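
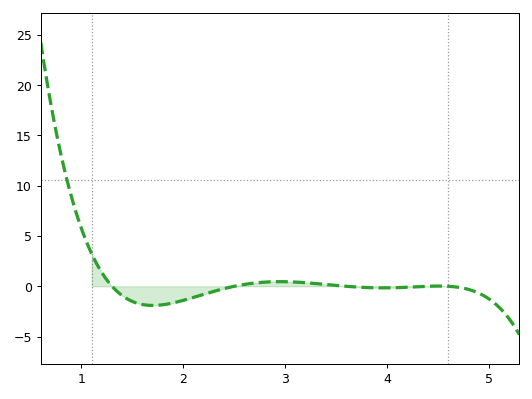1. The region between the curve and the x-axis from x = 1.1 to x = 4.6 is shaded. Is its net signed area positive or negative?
negative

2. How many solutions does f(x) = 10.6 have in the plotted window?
1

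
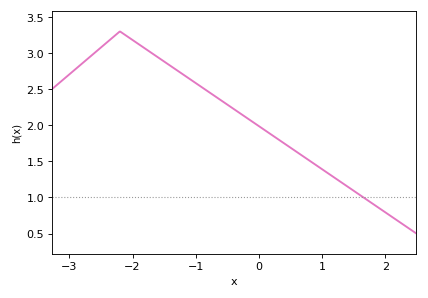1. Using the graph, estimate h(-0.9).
2.5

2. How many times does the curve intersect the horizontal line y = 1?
1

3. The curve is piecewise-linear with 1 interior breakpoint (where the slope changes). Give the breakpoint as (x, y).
(-2.2, 3.3)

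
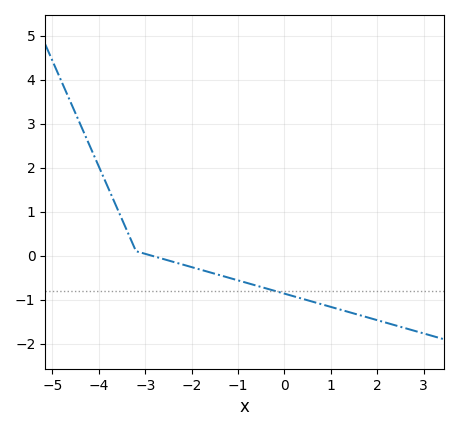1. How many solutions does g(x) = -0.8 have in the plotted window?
1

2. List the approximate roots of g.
-2.87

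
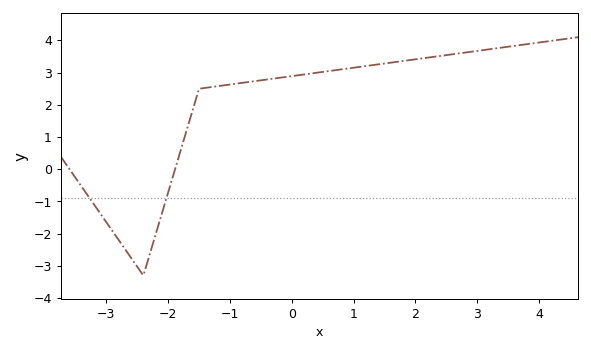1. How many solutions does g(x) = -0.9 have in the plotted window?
2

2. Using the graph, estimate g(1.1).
3.18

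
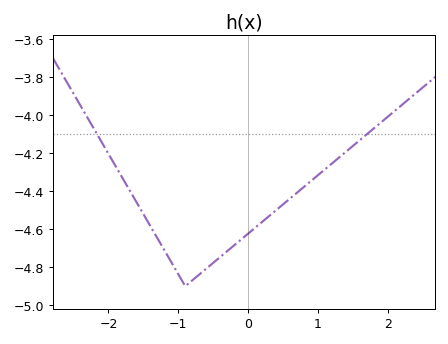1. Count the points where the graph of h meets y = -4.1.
2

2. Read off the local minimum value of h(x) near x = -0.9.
-4.9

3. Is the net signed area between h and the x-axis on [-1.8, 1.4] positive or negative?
negative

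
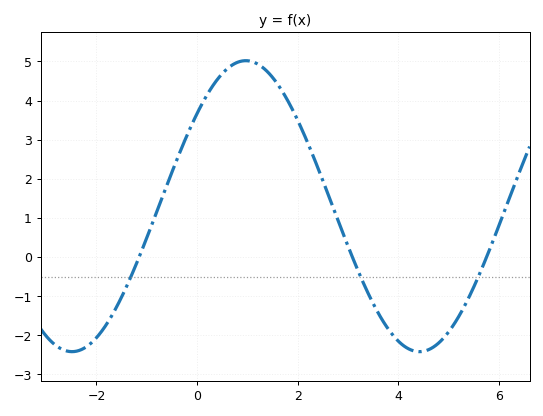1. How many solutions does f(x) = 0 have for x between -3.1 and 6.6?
3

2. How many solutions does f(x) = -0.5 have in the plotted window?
3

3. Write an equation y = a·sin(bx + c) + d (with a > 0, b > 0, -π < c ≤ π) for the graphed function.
y = 3.72sin(0.91x + 0.69) + 1.3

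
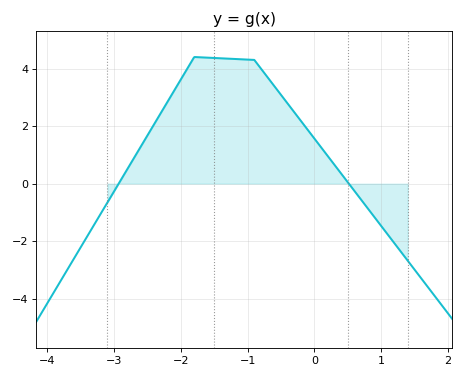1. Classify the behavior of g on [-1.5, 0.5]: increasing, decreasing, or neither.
decreasing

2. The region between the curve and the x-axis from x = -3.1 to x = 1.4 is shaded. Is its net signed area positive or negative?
positive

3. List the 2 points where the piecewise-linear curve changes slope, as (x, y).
(-1.8, 4.4); (-0.9, 4.3)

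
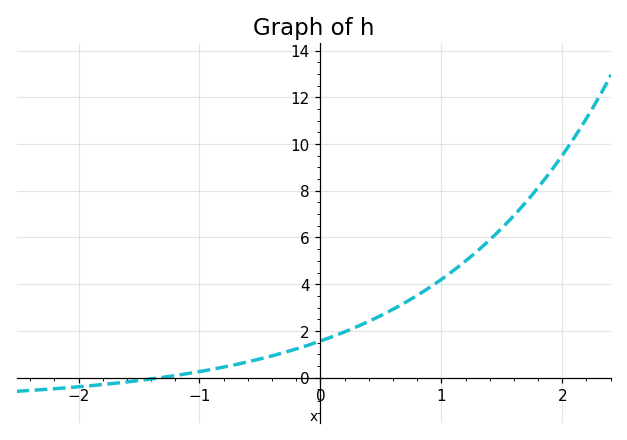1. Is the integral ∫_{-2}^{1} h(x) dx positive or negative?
positive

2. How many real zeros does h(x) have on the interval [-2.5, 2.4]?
1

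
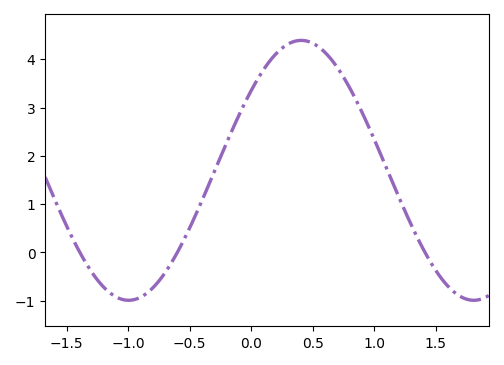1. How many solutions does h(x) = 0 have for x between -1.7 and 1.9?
3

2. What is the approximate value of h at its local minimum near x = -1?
-0.99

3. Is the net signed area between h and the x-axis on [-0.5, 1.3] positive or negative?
positive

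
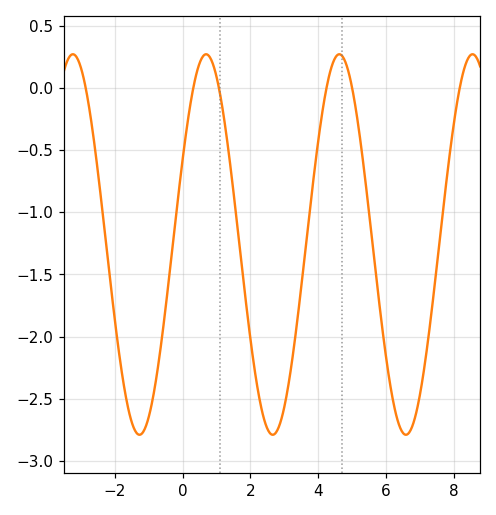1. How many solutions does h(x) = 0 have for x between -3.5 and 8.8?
6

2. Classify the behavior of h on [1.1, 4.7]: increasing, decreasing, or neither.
neither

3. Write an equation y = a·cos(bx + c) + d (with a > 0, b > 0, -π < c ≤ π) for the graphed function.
y = 1.53cos(1.6x - 1.11) - 1.26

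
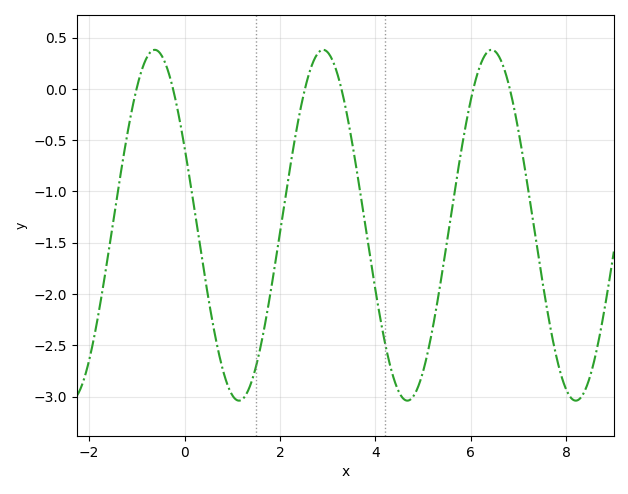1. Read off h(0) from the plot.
-0.571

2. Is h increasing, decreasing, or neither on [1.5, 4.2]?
neither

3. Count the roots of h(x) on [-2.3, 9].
6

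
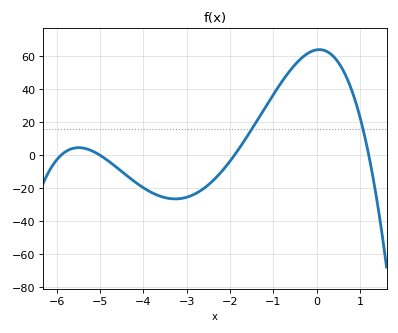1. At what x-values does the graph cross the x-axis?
-6, -5, -2, 1.2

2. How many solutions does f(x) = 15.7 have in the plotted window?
2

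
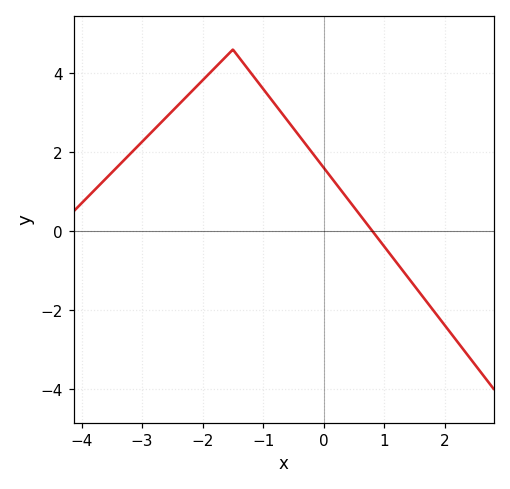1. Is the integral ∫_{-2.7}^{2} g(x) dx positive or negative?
positive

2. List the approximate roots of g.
0.8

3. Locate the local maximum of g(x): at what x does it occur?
-1.5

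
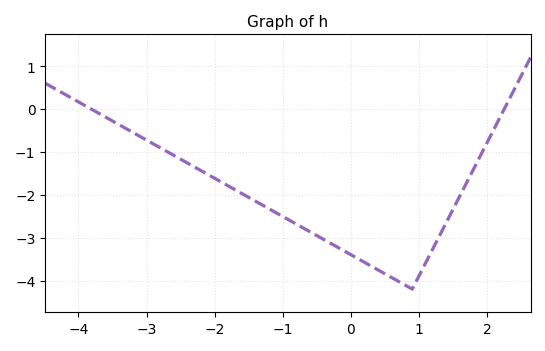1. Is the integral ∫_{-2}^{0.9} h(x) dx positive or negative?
negative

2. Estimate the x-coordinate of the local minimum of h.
0.9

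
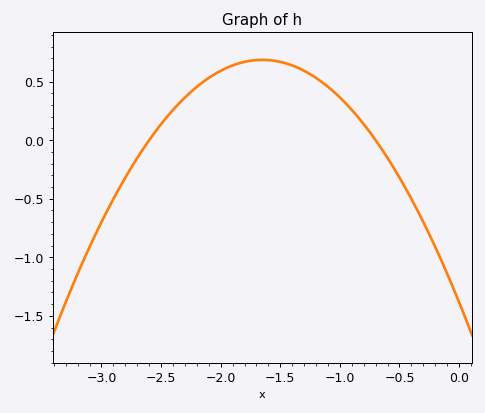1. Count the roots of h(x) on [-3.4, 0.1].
2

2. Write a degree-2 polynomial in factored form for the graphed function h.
y = -0.76(x + 2.6)(x + 0.7)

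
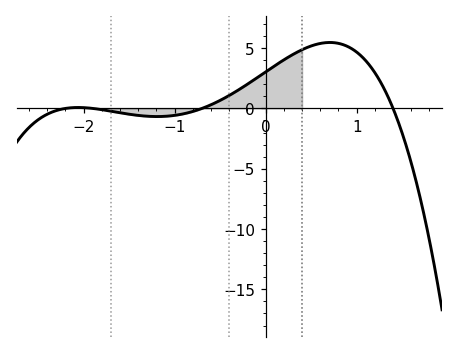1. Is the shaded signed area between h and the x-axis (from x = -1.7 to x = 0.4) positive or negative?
positive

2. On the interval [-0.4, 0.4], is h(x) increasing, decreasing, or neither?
increasing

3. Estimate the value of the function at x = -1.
-0.575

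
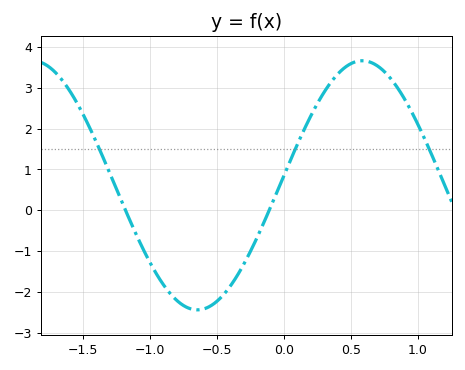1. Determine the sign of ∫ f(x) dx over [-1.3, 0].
negative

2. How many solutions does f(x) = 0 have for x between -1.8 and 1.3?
2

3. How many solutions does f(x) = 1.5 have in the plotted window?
3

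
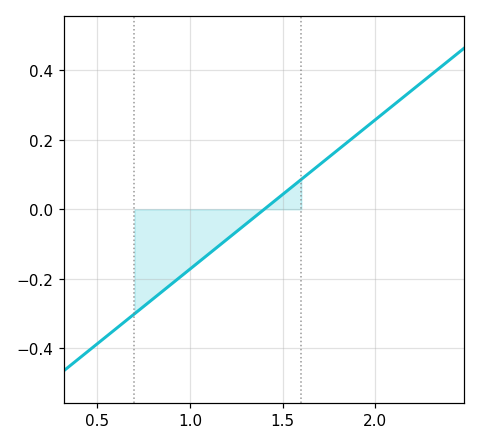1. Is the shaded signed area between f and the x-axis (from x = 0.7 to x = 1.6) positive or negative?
negative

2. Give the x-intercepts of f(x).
1.4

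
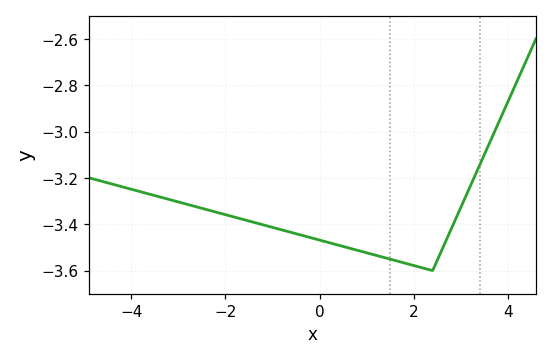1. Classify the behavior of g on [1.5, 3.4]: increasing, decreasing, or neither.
neither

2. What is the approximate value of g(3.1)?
-3.28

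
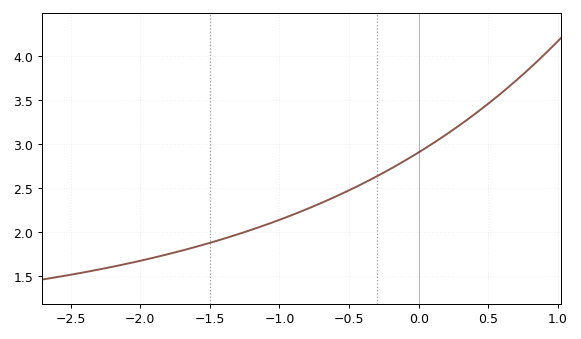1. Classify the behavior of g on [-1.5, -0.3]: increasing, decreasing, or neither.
increasing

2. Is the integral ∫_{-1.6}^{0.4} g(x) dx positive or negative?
positive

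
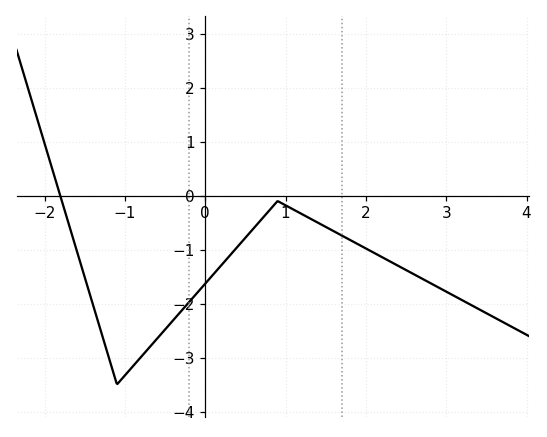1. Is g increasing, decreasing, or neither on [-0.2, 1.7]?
neither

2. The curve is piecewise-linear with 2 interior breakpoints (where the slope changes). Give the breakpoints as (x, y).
(-1.1, -3.5); (0.9, -0.1)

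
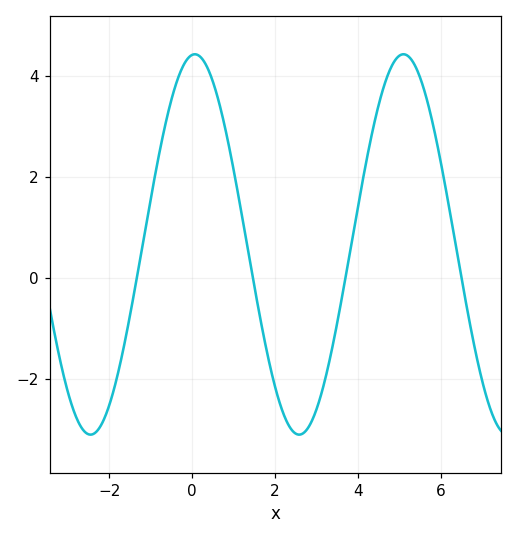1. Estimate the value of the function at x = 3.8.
0.4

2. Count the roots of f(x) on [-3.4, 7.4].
4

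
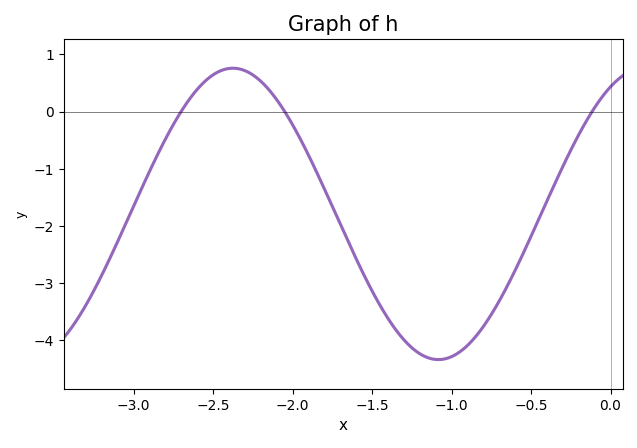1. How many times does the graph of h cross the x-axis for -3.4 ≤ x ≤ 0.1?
3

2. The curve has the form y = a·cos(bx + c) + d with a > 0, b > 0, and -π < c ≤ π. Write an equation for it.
y = 2.55cos(2.43x - 0.51) - 1.79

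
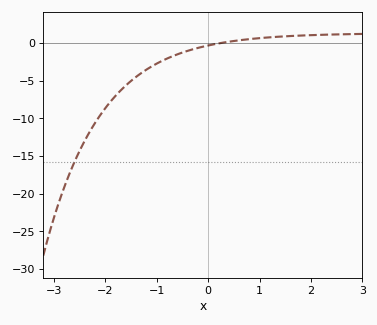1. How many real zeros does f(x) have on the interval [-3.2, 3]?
1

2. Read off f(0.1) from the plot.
0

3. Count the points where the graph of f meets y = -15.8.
1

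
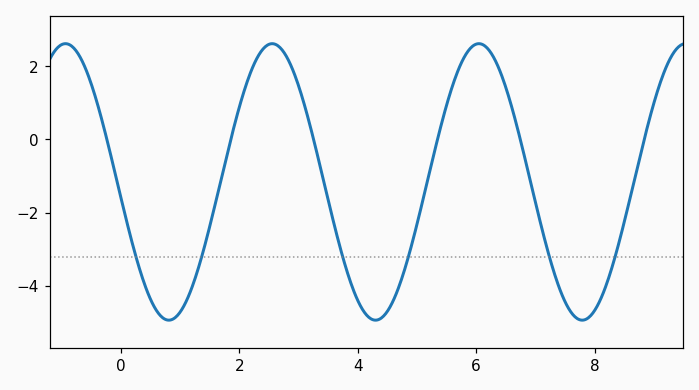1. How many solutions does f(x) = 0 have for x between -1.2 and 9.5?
6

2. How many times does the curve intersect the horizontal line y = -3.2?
6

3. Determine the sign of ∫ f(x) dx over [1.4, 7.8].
negative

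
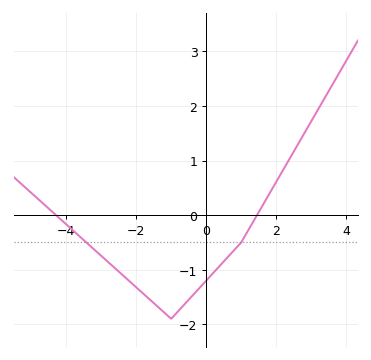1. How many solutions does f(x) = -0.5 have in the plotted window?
2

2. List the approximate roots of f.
-4.2, 1.4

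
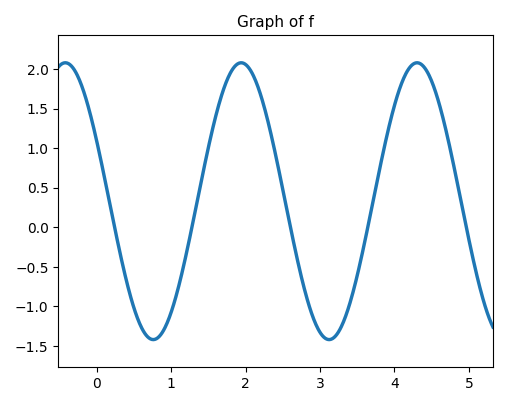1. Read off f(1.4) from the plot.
0.56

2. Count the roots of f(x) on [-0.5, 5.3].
5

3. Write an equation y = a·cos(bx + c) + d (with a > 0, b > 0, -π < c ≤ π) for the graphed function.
y = 1.75cos(2.66x + 1.12) + 0.33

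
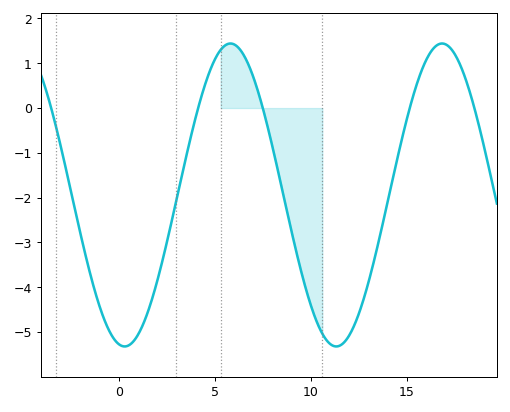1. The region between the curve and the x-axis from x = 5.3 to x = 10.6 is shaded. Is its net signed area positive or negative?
negative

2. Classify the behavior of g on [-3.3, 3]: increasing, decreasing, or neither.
neither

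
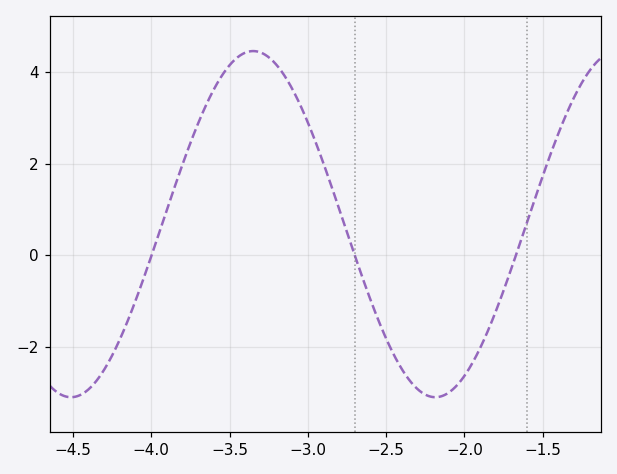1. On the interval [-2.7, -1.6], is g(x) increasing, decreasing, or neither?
neither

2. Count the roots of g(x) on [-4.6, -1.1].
3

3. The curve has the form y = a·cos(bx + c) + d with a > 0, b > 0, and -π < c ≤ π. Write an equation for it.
y = 3.78cos(2.7x + 2.76) + 0.68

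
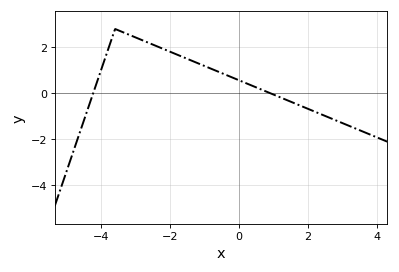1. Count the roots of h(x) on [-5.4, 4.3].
2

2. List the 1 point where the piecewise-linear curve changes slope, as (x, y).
(-3.6, 2.8)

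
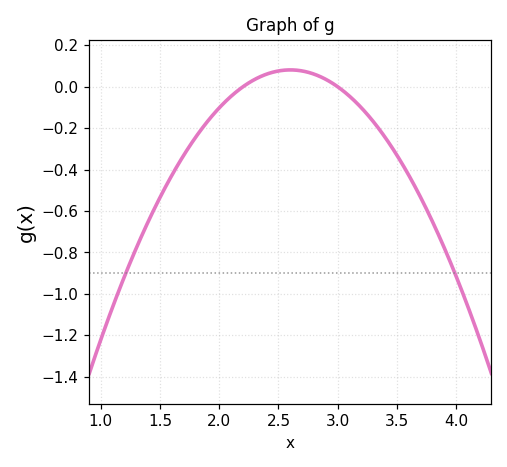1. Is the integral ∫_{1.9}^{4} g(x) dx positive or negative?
negative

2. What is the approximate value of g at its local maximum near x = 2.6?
0.08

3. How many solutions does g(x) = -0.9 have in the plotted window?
2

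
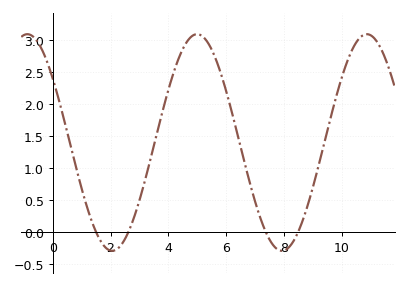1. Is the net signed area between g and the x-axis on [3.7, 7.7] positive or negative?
positive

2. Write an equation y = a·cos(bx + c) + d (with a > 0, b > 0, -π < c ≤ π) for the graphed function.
y = 1.69cos(1.07x + 0.94) + 1.4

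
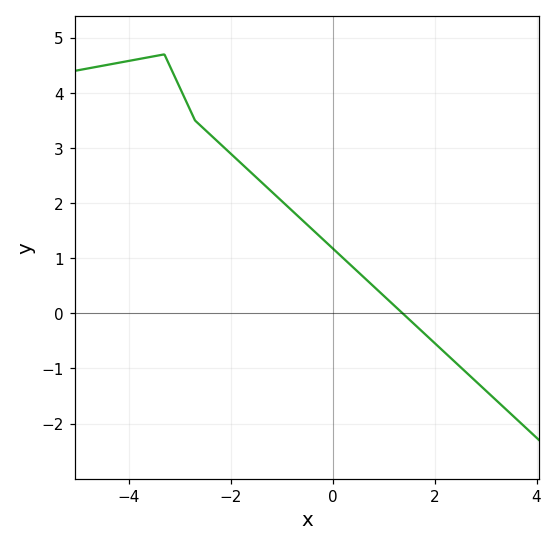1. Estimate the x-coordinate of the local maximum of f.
-3.3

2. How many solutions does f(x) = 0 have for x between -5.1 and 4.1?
1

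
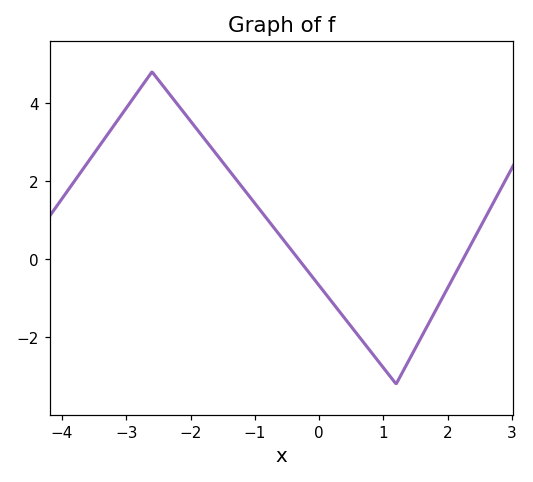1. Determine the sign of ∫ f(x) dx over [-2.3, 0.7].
positive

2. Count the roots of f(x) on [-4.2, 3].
2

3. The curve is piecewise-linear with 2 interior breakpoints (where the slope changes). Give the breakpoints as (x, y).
(-2.6, 4.8); (1.2, -3.2)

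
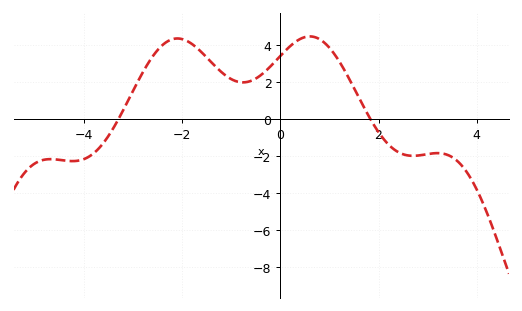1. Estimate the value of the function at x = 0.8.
4.4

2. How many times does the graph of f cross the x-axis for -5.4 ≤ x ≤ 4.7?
2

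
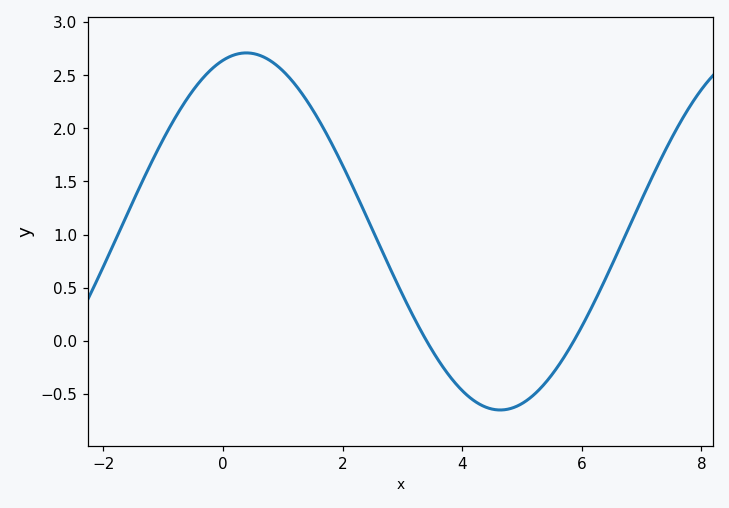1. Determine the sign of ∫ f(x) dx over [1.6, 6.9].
positive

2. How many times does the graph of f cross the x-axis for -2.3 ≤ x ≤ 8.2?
2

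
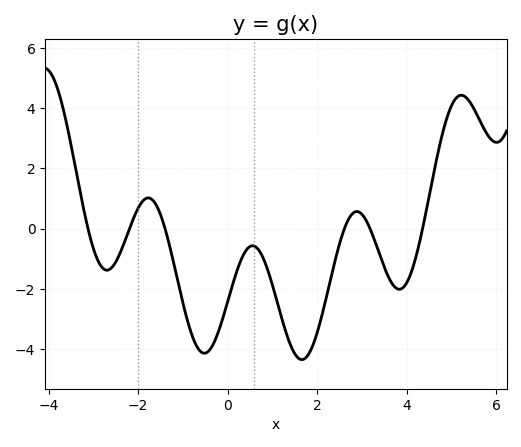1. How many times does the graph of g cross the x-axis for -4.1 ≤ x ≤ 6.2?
6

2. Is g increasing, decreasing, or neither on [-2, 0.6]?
neither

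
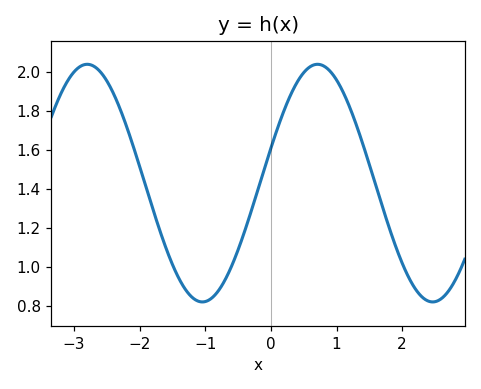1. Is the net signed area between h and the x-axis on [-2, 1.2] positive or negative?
positive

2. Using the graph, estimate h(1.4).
1.64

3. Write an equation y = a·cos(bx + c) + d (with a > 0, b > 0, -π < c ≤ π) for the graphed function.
y = 0.61cos(1.8x - 1.3) + 1.43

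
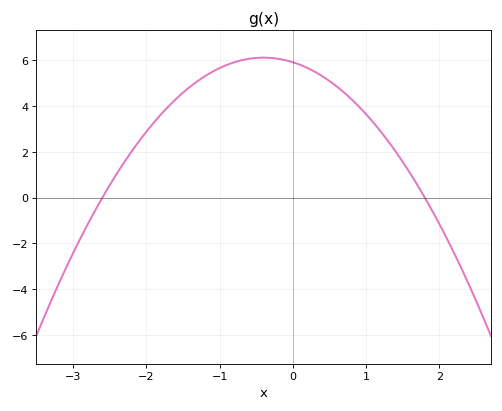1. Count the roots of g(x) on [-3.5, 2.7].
2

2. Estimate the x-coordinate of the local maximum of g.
-0.4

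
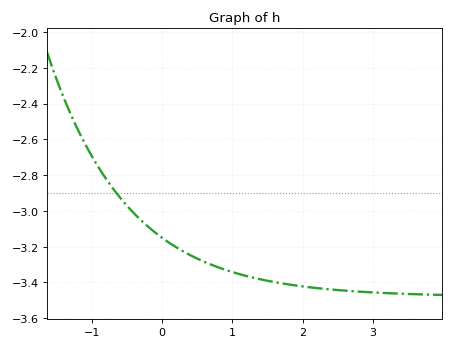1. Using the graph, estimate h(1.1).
-3.35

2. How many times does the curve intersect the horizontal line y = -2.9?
1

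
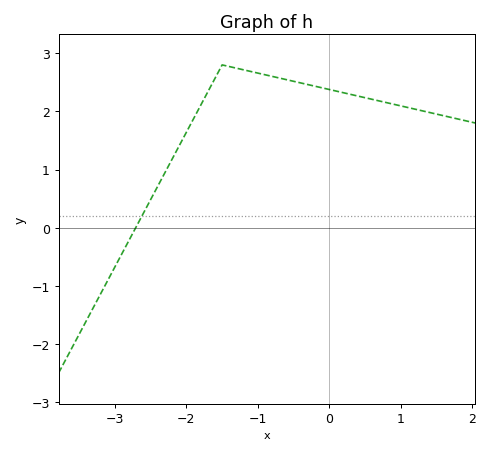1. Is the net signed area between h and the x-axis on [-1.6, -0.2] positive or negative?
positive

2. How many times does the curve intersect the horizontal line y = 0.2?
1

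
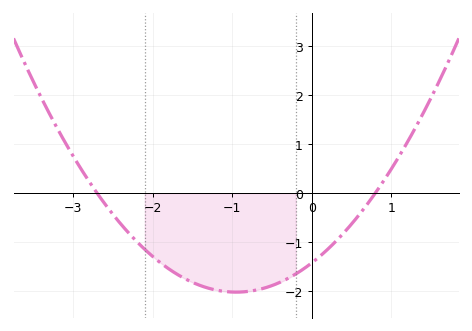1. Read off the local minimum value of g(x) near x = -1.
-2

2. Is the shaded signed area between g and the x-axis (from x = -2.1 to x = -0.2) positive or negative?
negative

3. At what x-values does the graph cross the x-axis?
-2.7, 0.8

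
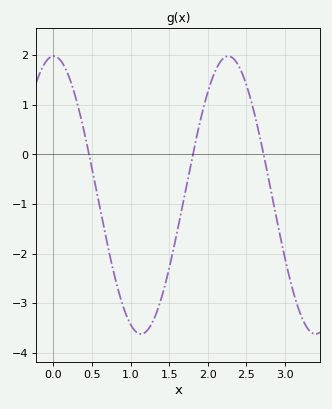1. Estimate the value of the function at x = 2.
1.3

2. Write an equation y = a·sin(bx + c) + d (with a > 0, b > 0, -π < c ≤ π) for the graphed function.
y = 2.8sin(2.8x + 1.6) - 0.82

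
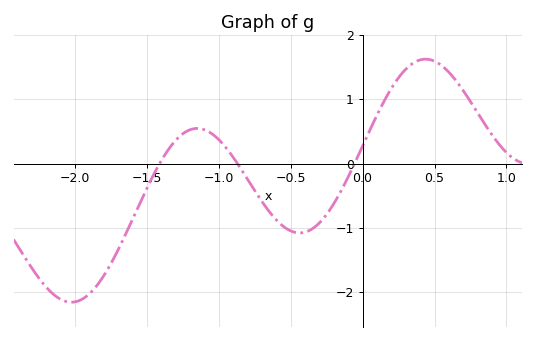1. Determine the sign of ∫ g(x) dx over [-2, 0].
negative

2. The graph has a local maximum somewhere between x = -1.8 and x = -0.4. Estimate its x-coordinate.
-1.15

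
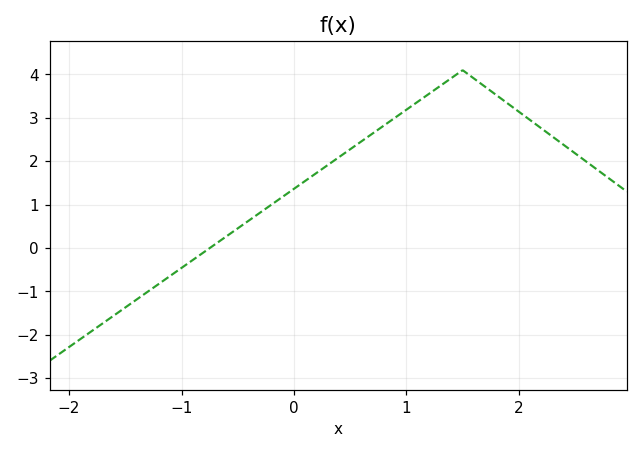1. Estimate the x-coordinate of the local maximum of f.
1.5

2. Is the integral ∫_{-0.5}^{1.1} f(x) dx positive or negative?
positive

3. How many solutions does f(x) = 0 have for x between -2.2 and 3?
1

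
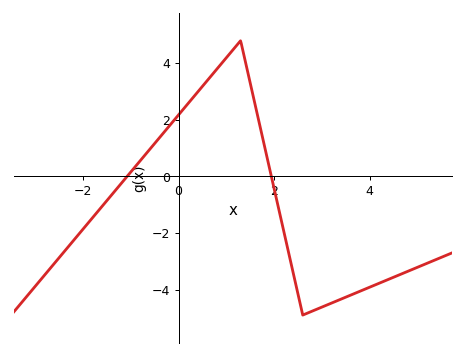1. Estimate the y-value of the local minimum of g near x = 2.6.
-4.8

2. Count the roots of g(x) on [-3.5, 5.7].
2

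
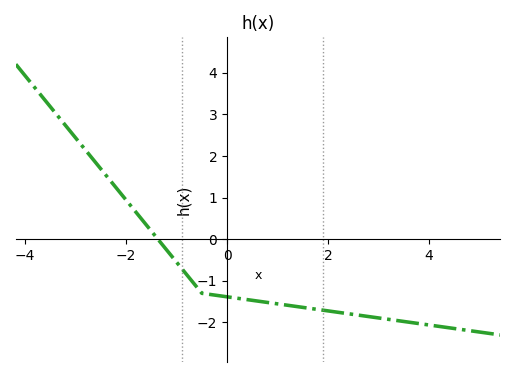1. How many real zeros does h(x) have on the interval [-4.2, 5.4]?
1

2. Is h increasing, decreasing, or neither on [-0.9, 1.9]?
decreasing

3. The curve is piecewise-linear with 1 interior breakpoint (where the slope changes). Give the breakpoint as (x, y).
(-0.5, -1.3)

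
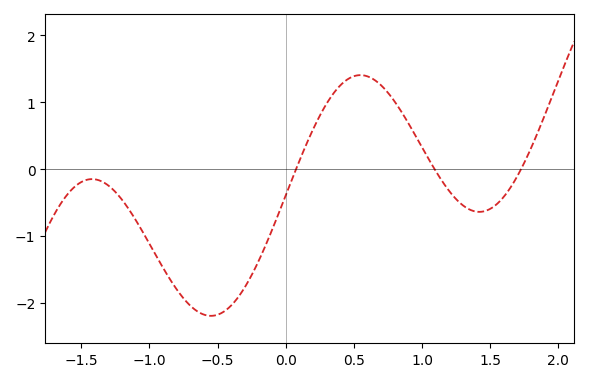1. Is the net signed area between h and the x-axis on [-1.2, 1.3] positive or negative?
negative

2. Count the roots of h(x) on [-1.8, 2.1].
3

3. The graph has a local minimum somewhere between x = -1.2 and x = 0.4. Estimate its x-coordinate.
-0.548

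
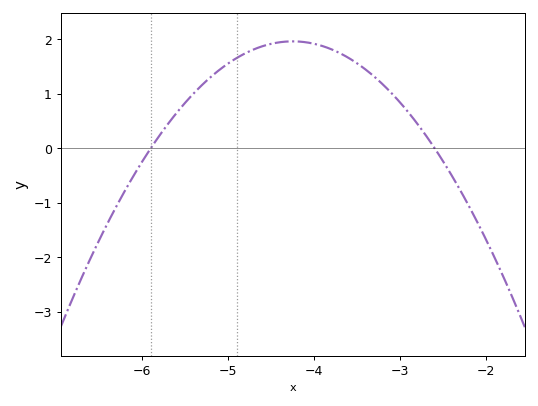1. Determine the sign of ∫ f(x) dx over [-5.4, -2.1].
positive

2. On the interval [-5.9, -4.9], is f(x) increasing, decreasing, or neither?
increasing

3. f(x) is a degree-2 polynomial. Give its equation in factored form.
y = -0.72(x + 5.9)(x + 2.6)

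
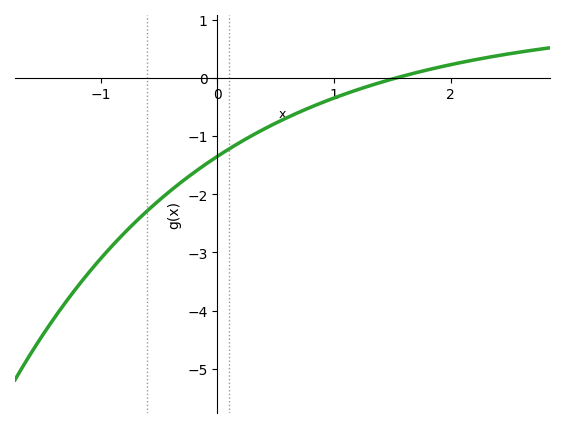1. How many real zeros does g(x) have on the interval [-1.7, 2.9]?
1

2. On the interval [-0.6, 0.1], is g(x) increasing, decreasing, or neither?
increasing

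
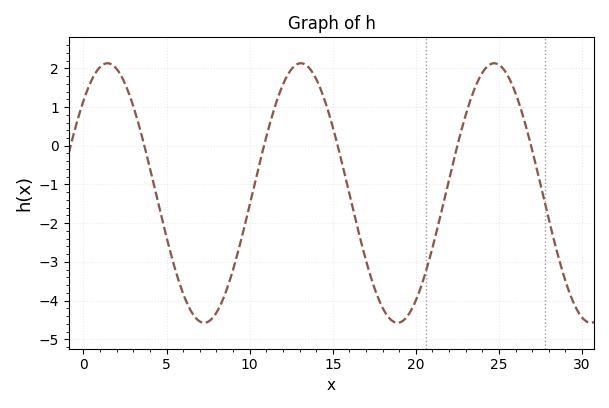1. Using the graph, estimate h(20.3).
-3.65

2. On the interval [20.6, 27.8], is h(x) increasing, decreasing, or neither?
neither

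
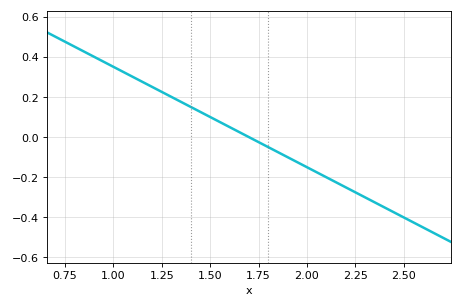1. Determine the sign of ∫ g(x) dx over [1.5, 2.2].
negative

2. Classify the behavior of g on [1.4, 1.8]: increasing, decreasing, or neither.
decreasing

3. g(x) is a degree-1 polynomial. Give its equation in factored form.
y = -0.5(x - 1.7)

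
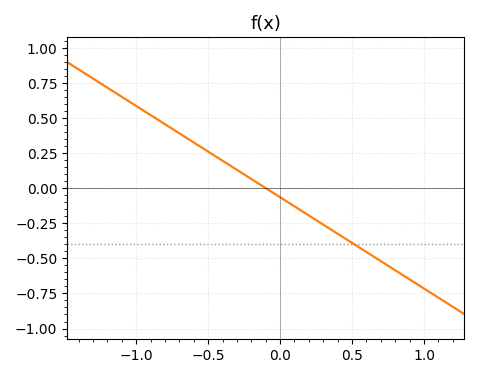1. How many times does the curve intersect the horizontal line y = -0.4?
1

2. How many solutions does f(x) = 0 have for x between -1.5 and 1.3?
1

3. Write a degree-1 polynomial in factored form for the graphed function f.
y = -0.65(x + 0.1)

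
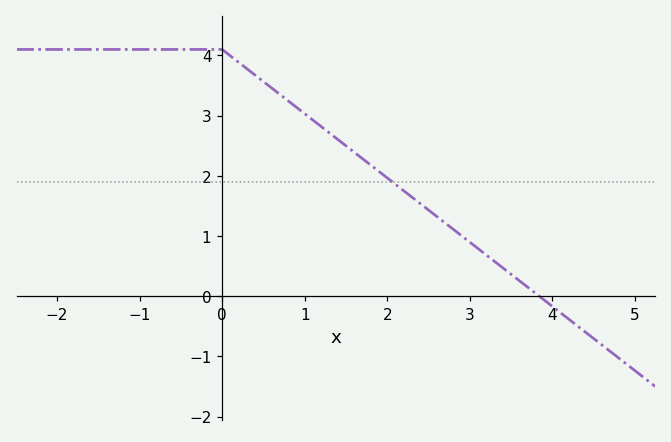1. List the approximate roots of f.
3.8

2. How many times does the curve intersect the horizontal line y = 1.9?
1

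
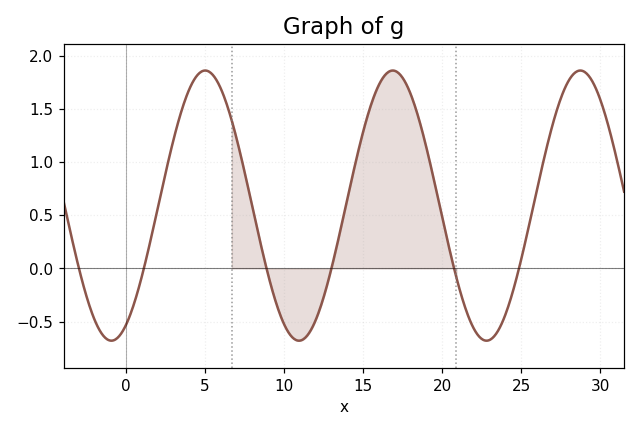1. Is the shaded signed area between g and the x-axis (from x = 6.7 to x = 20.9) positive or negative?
positive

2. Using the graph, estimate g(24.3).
-0.3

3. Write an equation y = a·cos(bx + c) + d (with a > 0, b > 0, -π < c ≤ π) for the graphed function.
y = 1.27cos(0.53x - 2.66) + 0.59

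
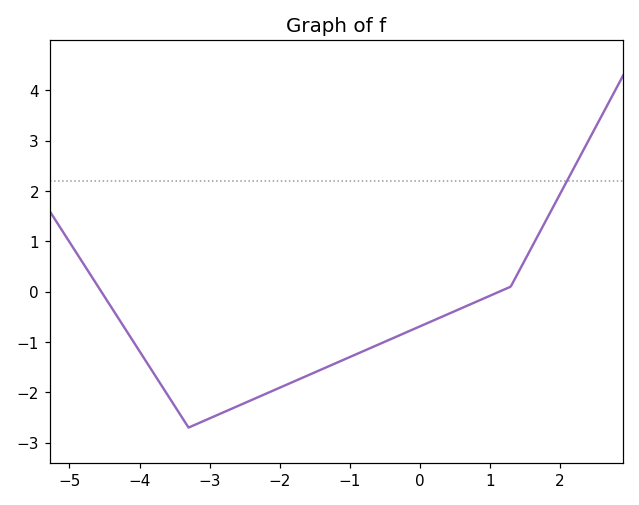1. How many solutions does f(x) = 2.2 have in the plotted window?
1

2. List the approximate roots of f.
-4.54, 1.14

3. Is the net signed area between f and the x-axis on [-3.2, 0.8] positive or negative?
negative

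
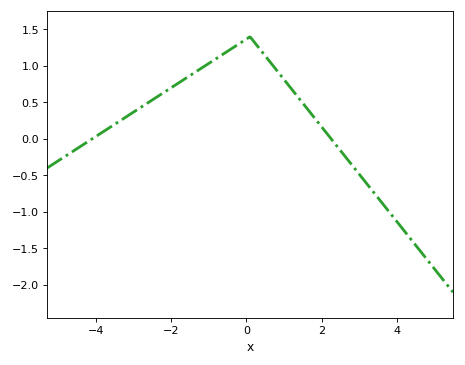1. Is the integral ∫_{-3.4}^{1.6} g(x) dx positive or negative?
positive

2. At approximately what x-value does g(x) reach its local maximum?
0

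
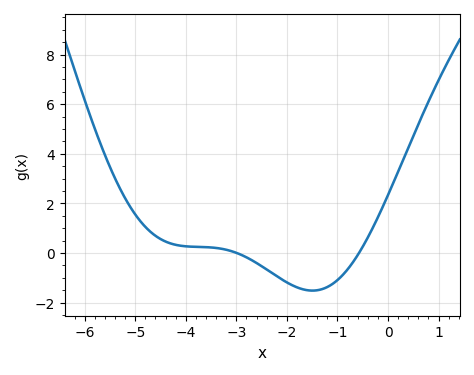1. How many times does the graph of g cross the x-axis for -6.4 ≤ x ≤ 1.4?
2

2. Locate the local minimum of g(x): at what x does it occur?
-1.49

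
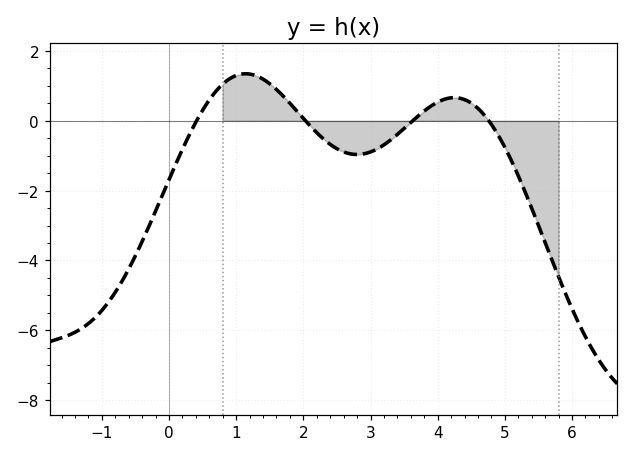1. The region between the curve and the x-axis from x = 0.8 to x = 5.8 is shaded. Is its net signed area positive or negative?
negative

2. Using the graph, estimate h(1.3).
1.2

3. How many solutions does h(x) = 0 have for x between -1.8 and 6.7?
4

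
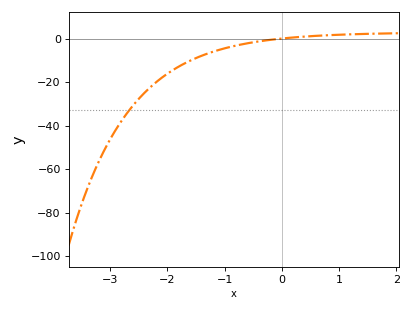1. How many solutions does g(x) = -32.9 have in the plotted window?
1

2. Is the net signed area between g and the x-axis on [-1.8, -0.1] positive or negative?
negative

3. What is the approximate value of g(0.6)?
1.47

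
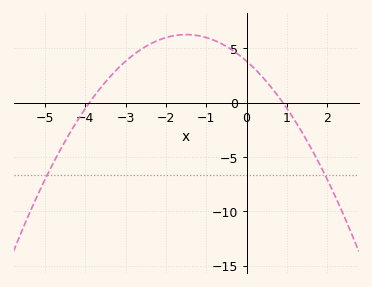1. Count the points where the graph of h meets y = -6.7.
2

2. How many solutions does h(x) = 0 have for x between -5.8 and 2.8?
2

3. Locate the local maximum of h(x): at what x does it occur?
-1.6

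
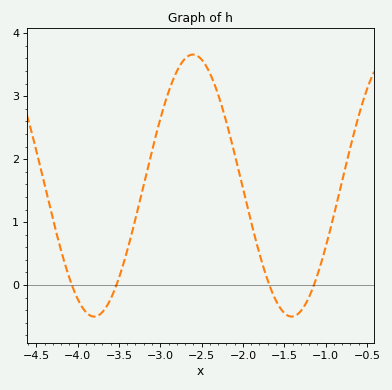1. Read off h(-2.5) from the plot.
3.6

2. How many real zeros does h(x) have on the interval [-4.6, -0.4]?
4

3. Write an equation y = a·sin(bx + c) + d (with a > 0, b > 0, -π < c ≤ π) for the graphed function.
y = 2.08sin(2.6x + 2.1) + 1.58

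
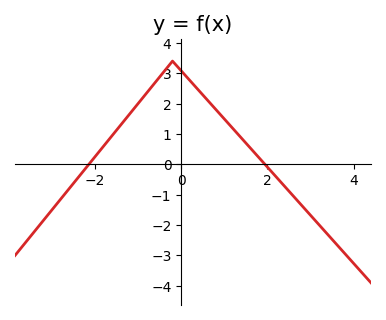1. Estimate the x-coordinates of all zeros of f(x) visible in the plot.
-2.14, 1.94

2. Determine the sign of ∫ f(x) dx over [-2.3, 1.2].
positive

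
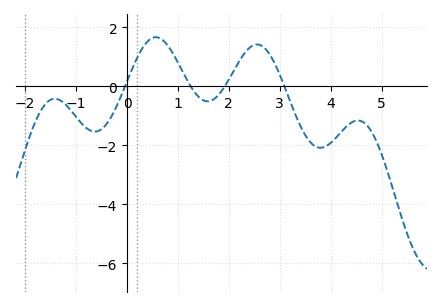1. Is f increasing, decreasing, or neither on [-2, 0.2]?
neither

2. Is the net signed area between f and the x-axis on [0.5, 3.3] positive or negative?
positive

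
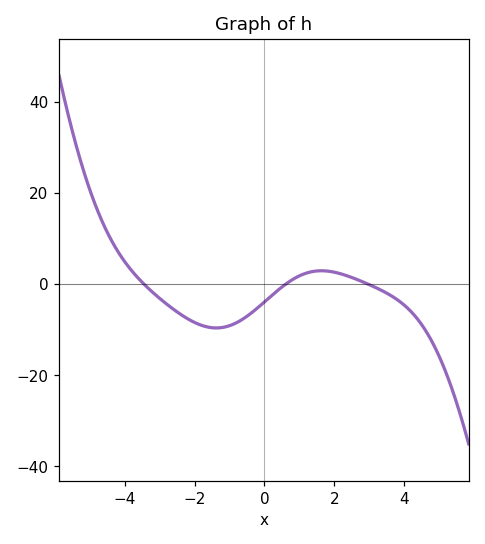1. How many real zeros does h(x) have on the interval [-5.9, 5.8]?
3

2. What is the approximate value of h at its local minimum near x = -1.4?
-10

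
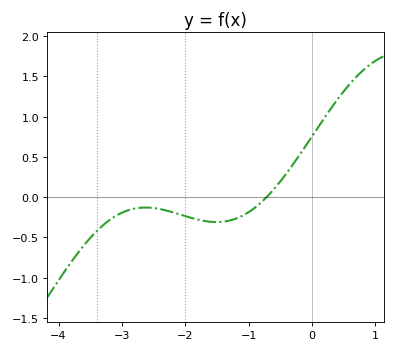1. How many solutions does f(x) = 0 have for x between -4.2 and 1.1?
1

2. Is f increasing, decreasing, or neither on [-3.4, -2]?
neither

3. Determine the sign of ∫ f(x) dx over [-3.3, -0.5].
negative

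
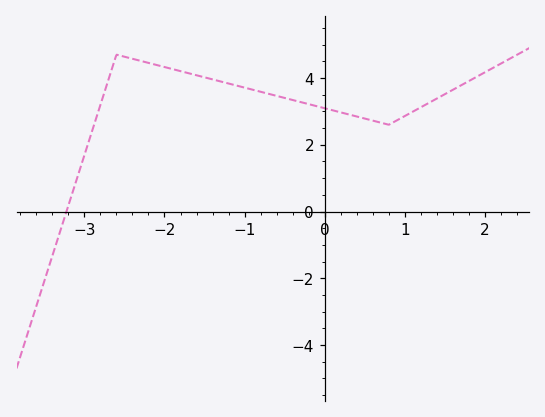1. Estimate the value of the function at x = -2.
4.4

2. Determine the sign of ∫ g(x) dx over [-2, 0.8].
positive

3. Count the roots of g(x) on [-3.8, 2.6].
1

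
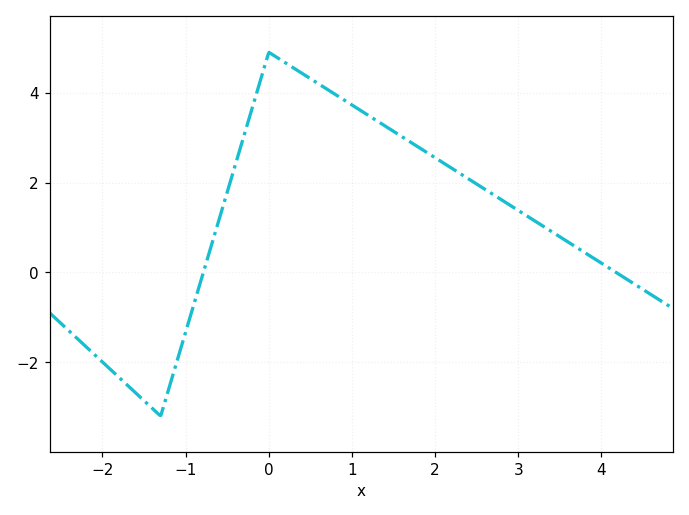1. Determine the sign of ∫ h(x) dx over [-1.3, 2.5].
positive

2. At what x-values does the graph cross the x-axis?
-0.786, 4.17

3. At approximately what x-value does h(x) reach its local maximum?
0.001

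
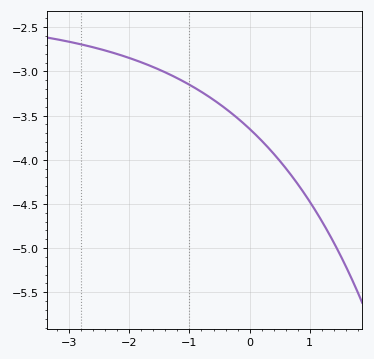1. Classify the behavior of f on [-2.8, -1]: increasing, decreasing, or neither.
decreasing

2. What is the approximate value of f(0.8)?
-4.27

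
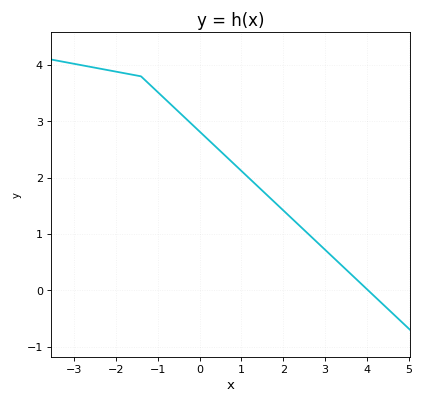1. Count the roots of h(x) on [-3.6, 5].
1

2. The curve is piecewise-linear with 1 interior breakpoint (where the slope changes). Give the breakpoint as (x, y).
(-1.4, 3.8)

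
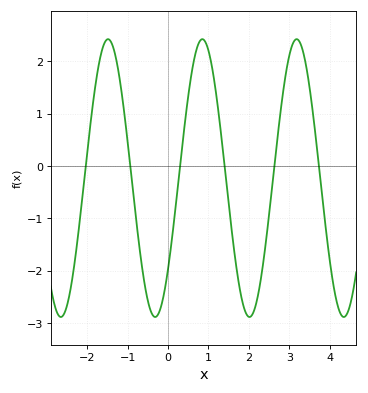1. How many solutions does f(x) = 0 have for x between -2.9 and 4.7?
6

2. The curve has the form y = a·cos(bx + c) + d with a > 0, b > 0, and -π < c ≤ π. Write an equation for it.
y = 2.65cos(2.69x - 2.28) - 0.23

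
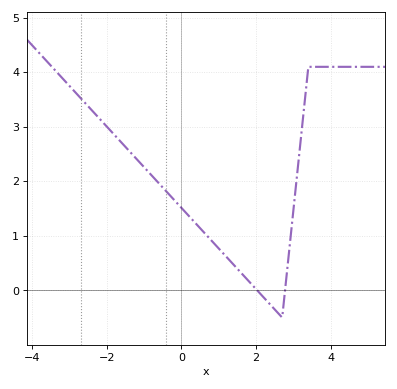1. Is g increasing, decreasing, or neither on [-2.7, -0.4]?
decreasing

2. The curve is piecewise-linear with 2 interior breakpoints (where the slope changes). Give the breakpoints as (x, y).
(2.7, -0.5); (3.4, 4.1)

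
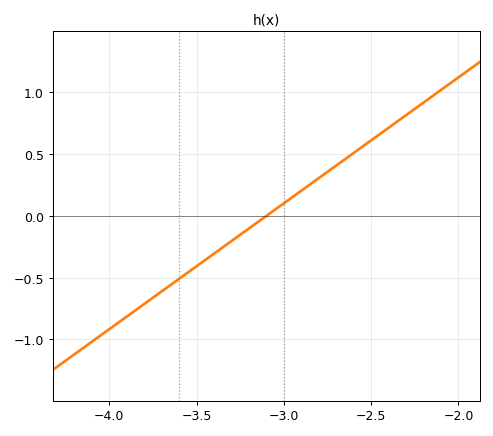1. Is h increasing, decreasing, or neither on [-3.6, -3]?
increasing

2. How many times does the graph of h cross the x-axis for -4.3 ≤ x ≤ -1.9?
1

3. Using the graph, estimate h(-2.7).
0.4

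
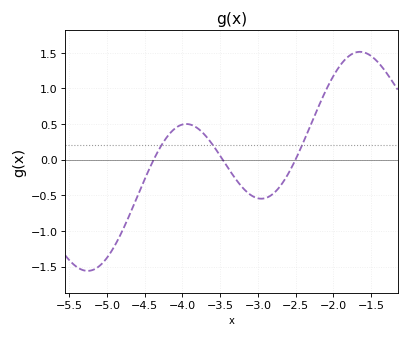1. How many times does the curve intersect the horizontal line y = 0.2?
3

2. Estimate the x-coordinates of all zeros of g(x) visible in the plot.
-4.4, -3.5, -2.5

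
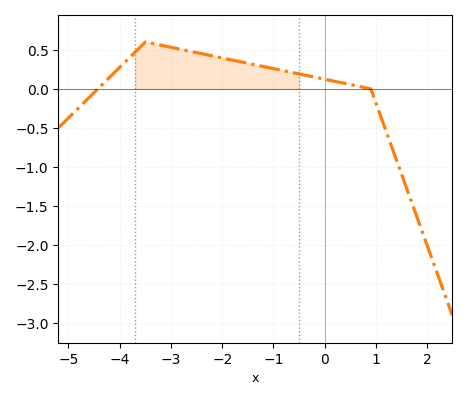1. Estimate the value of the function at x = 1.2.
-0.55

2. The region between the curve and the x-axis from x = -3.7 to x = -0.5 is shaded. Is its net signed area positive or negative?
positive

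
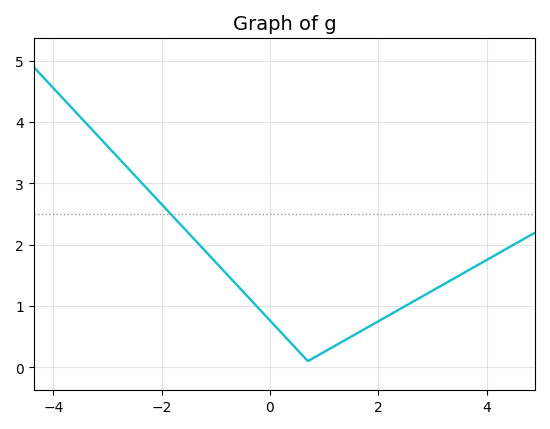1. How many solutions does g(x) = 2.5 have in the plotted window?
1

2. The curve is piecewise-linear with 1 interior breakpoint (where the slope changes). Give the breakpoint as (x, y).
(0.7, 0.1)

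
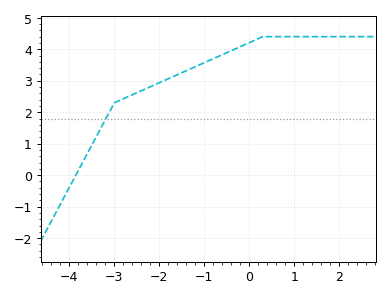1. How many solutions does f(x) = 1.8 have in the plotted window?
1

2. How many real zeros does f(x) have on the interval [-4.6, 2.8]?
1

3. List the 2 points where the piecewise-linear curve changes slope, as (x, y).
(-3, 2.3); (0.3, 4.4)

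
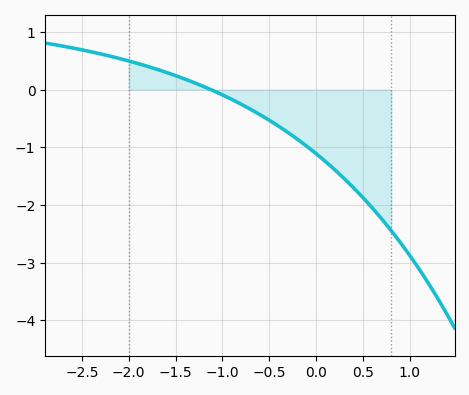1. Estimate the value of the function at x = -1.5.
0.244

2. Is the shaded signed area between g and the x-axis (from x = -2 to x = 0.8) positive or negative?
negative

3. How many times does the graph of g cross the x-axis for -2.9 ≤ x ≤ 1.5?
1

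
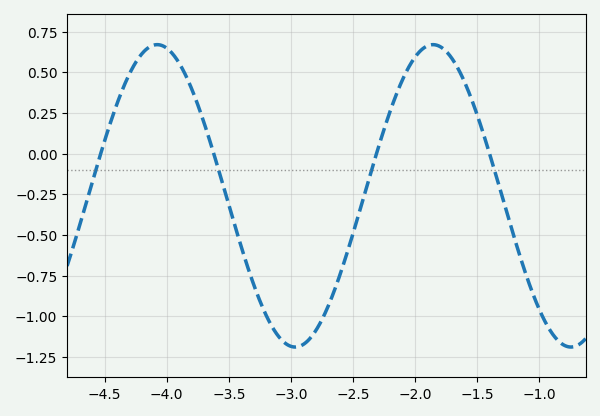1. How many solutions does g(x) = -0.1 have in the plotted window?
4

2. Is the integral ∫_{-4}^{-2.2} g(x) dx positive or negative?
negative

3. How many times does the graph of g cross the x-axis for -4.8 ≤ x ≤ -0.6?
4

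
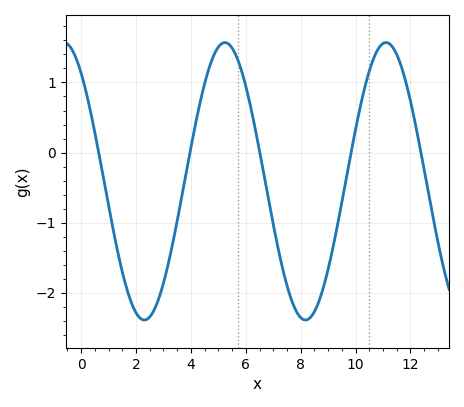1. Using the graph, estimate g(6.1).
0.8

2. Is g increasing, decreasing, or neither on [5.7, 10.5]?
neither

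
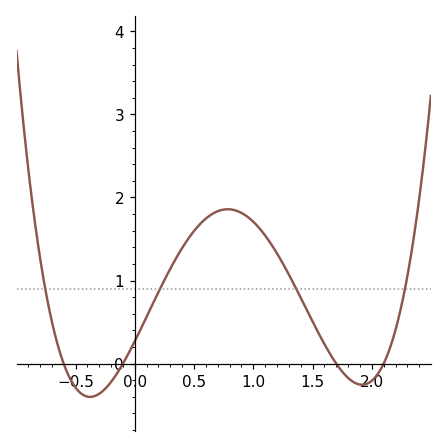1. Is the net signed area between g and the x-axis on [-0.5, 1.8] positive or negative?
positive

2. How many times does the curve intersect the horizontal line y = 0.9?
4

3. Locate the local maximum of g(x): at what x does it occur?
0.785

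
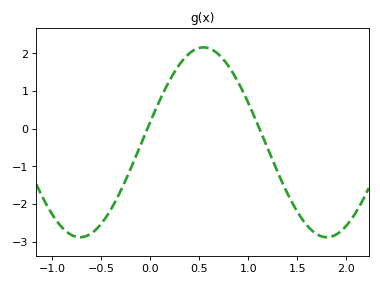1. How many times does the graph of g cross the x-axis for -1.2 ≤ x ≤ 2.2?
2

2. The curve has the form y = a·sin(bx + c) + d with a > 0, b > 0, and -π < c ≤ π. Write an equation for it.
y = 2.52sin(2.5x + 0.21) - 0.36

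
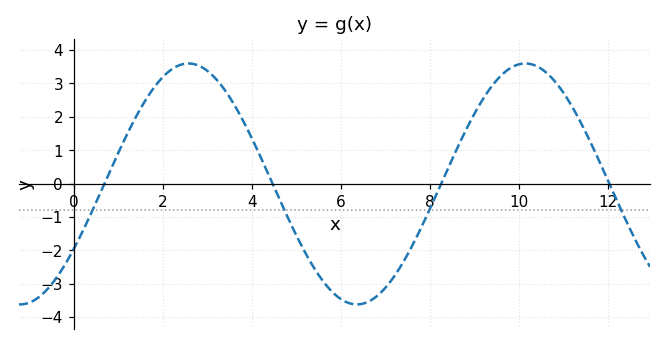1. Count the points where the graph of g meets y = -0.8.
4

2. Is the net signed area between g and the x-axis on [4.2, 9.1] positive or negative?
negative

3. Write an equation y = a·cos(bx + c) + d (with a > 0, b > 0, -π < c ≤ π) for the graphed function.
y = 3.61cos(0.83x - 2.1) - 0.01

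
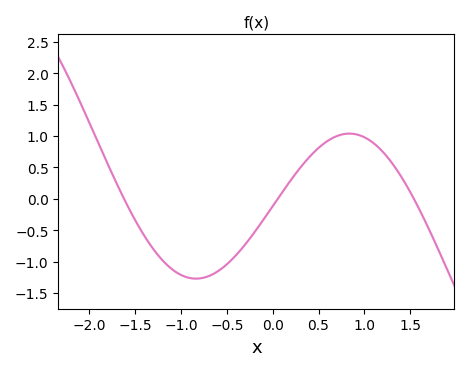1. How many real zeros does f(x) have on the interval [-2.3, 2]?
3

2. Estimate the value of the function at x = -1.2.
-0.984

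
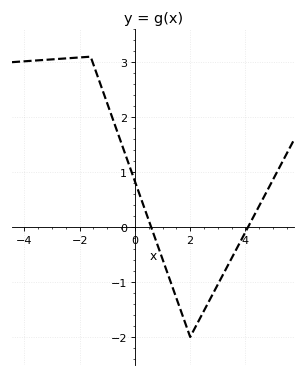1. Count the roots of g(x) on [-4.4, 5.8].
2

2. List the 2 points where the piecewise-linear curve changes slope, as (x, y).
(-1.6, 3.1); (2, -2)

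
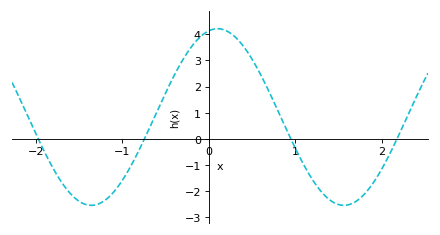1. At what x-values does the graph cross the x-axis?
-2, -0.7, 0.9, 2.2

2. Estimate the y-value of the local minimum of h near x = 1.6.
-2.6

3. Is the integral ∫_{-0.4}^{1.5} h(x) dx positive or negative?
positive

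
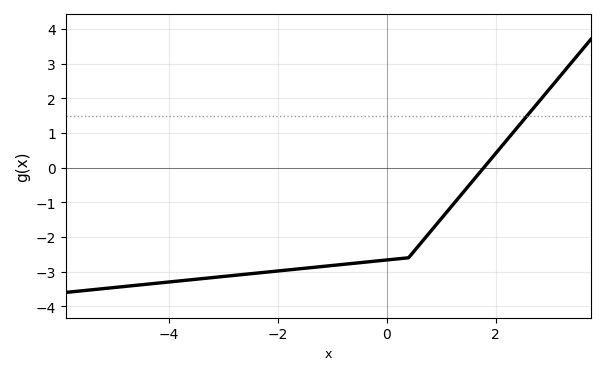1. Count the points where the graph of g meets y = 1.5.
1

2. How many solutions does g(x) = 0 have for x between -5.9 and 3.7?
1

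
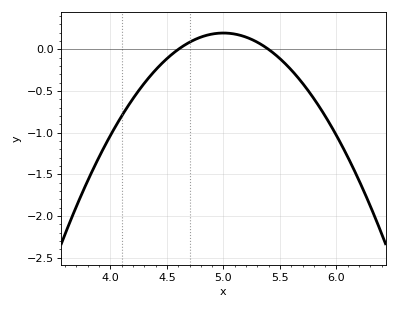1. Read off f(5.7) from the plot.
-0.4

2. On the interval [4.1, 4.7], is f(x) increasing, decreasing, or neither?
increasing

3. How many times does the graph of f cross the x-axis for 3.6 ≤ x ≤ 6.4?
2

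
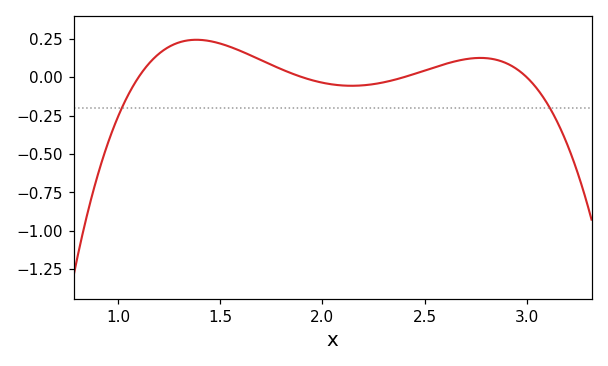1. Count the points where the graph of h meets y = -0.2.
2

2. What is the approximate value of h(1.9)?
0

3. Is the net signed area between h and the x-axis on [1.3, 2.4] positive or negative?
positive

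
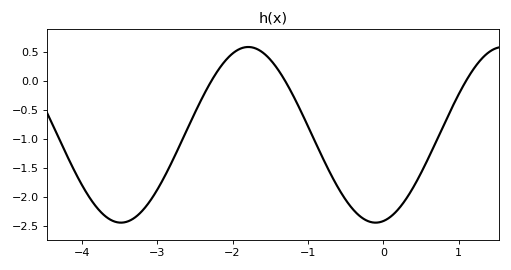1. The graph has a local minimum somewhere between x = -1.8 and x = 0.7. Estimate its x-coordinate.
-0.101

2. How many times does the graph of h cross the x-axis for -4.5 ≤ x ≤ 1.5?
3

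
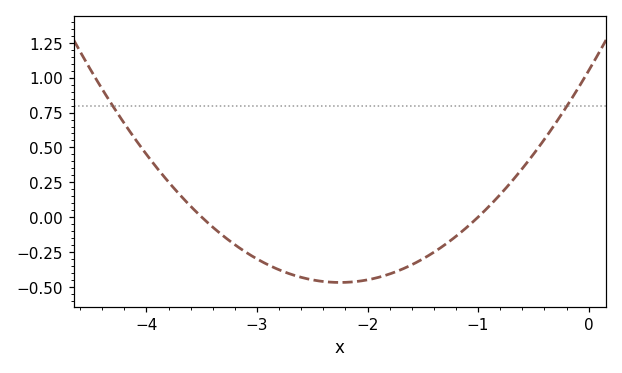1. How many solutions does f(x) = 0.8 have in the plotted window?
2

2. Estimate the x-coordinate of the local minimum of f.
-2.2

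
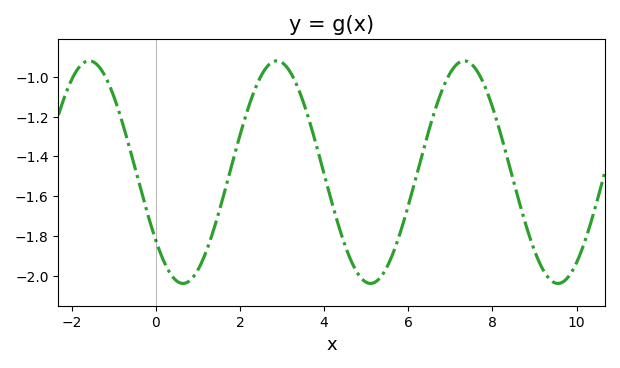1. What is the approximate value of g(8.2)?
-1.29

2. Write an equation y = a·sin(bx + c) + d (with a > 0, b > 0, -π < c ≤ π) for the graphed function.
y = 0.56sin(1.41x - 2.48) - 1.48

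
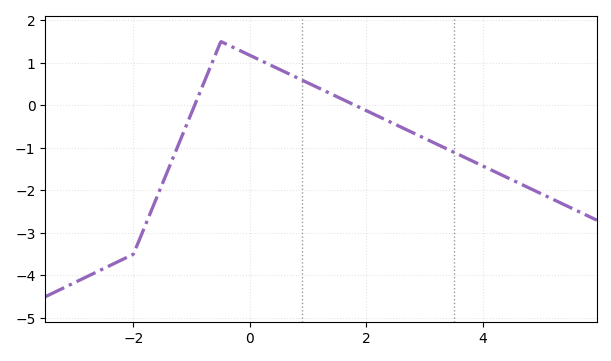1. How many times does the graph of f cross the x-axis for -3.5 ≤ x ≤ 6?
2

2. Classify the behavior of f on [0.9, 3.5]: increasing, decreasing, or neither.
decreasing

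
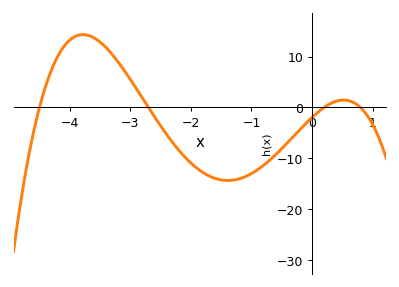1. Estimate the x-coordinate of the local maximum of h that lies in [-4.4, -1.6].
-3.8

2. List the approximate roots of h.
-4.5, -2.7, 0.2, 0.8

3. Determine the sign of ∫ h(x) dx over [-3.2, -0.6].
negative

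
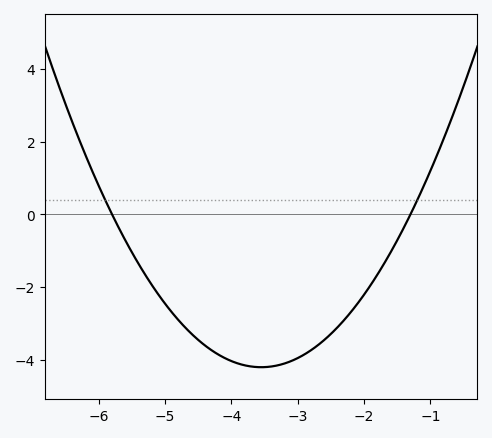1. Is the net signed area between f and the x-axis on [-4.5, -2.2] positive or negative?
negative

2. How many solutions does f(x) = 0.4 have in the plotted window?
2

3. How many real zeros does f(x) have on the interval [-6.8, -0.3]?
2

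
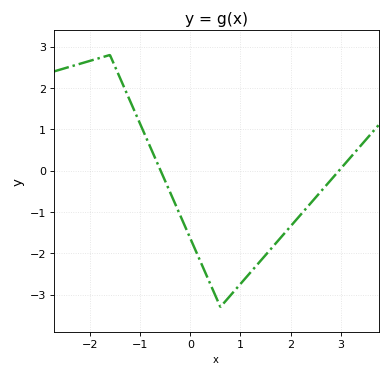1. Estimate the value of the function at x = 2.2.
-1.06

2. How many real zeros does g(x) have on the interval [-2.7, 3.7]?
2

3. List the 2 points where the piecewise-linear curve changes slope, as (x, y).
(-1.6, 2.8); (0.6, -3.3)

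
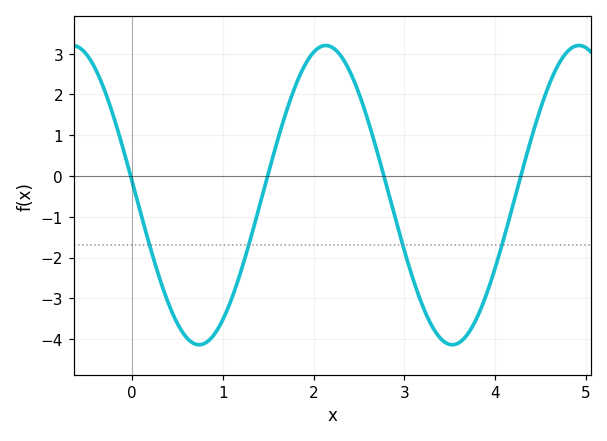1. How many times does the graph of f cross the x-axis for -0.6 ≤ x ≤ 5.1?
4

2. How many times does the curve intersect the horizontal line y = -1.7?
4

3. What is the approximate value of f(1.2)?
-2.33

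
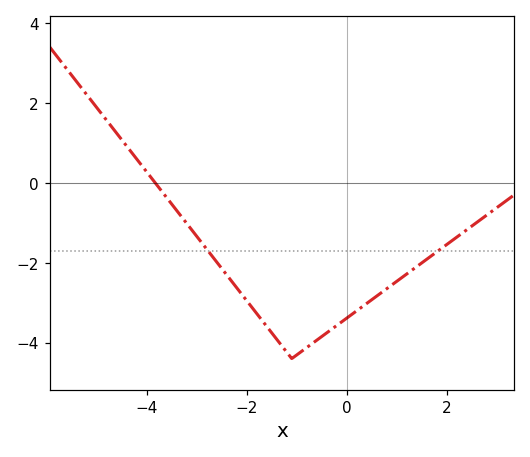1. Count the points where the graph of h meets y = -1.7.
2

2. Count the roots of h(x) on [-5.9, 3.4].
1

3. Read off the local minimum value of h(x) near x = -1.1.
-4.4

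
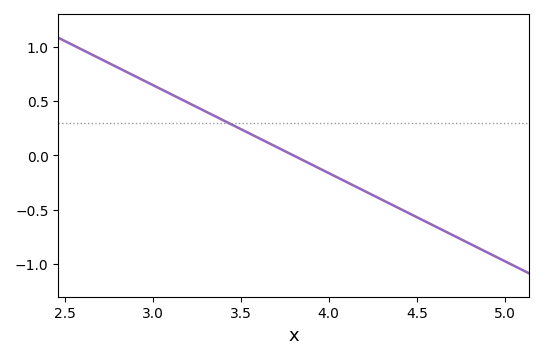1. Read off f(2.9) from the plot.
0.75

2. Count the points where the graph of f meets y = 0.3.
1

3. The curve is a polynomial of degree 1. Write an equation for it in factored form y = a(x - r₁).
y = -0.81(x - 3.8)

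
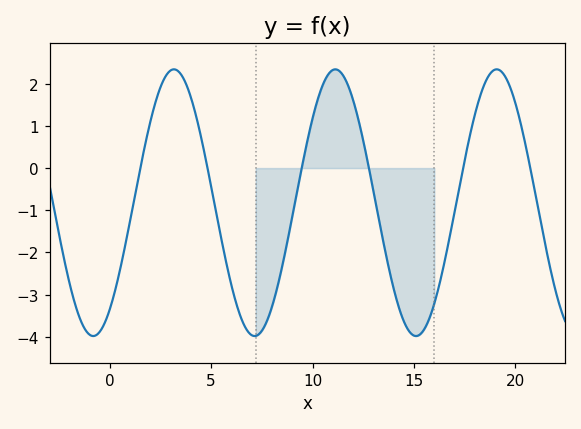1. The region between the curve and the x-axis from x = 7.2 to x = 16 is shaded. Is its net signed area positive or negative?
negative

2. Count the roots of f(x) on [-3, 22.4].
6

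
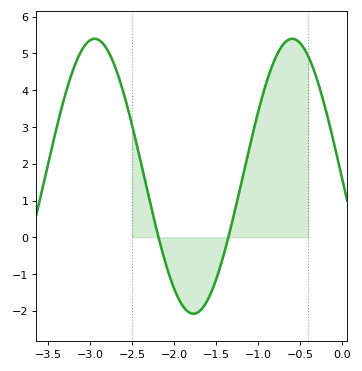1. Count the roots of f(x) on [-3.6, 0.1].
2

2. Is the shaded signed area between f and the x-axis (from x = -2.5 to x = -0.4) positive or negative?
positive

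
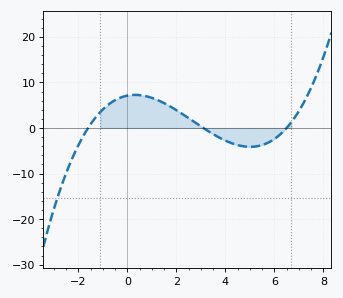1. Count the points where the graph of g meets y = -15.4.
1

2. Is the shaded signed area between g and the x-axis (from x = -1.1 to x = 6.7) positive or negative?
positive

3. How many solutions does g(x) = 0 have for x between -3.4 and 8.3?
3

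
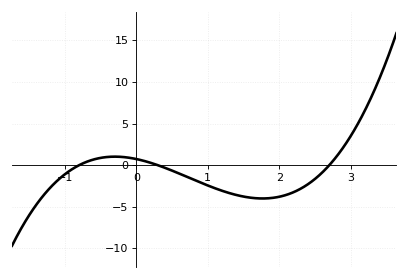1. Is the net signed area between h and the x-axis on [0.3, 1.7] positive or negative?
negative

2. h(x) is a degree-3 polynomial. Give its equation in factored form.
y = 1.14(x + 0.8)(x - 0.3)(x - 2.7)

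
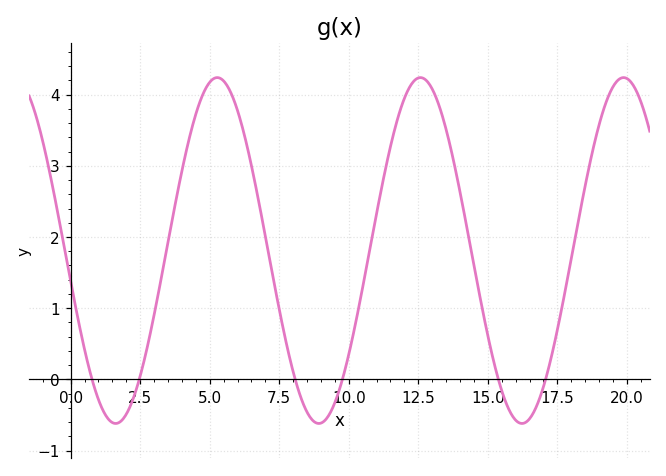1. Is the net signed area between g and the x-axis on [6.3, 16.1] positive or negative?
positive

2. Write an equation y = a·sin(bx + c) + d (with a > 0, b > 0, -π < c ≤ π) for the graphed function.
y = 2.43sin(0.86x - 2.96) + 1.81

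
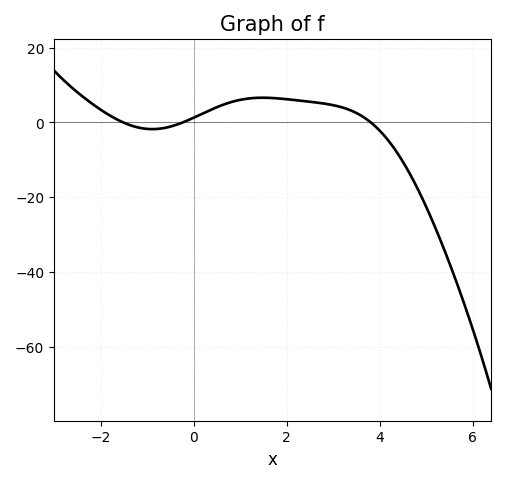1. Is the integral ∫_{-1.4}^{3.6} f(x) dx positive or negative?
positive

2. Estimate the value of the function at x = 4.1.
-3.6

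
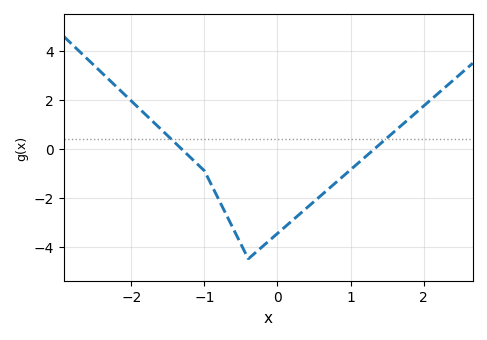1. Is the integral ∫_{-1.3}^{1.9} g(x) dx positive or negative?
negative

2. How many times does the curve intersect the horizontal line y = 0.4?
2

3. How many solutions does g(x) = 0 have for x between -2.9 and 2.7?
2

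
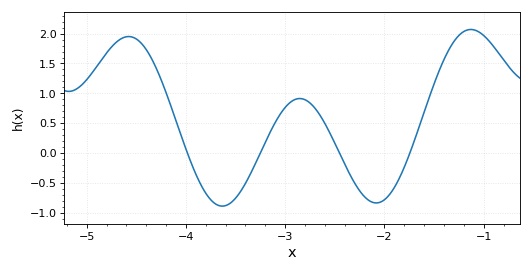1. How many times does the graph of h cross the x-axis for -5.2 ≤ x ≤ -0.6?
4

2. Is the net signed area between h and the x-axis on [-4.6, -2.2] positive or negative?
positive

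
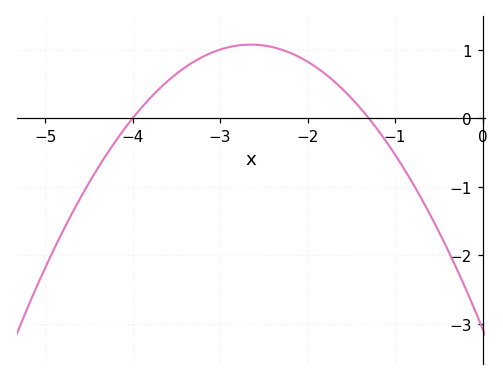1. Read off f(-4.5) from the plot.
-0.944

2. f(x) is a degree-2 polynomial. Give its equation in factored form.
y = -0.59(x + 4)(x + 1.3)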